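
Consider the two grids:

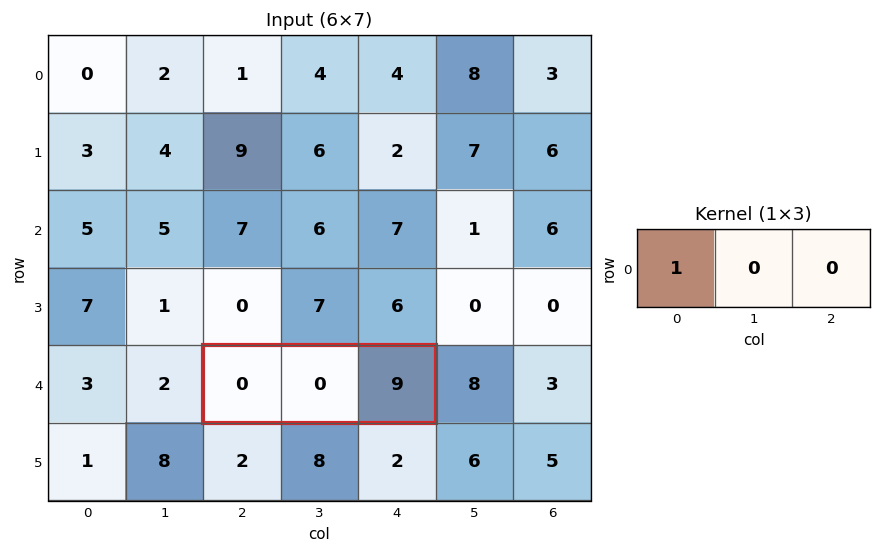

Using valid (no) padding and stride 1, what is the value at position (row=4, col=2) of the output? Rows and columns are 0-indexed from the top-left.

0

The receptive field on the input at this output position is [0 0 9]. Elementwise product with the kernel and sum: 0·1.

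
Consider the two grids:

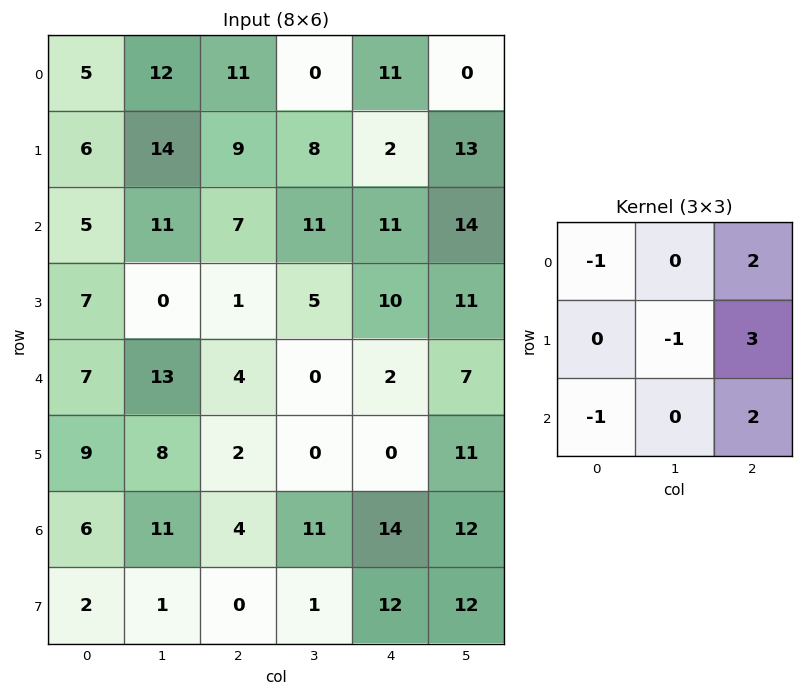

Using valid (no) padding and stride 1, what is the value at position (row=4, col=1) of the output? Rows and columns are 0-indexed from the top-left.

-4

The receptive field on the input at this output position is [13 4 0 / 8 2 0 / 11 4 11]. Elementwise product with the kernel and sum: 13·-1 + 0·2 + 2·-1 + 0·3 + 11·-1 + 11·2.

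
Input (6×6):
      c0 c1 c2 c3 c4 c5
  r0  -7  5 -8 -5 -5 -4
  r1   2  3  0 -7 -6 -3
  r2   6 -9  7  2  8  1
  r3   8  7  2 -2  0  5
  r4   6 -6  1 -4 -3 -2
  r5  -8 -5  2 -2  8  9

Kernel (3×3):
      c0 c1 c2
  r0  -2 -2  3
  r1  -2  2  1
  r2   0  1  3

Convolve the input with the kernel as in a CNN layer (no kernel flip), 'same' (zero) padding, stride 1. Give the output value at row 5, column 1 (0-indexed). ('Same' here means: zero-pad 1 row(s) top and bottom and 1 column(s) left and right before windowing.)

The receptive field on the zero-padded input at this output position is [6 -6 1 / -8 -5 2 / 0 0 0]. Elementwise product with the kernel and sum: 6·-2 + -6·-2 + 1·3 + -8·-2 + -5·2 + 2·1 + 0·1 + 0·3.

11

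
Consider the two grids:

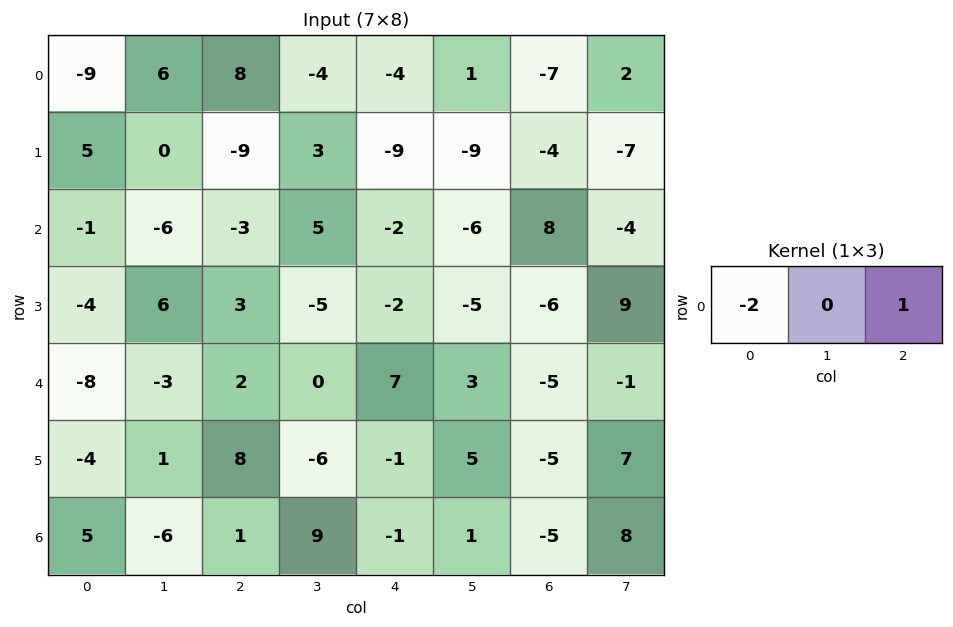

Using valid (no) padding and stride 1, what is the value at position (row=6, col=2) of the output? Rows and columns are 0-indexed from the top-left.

-3

The receptive field on the input at this output position is [1 9 -1]. Elementwise product with the kernel and sum: 1·-2 + -1·1.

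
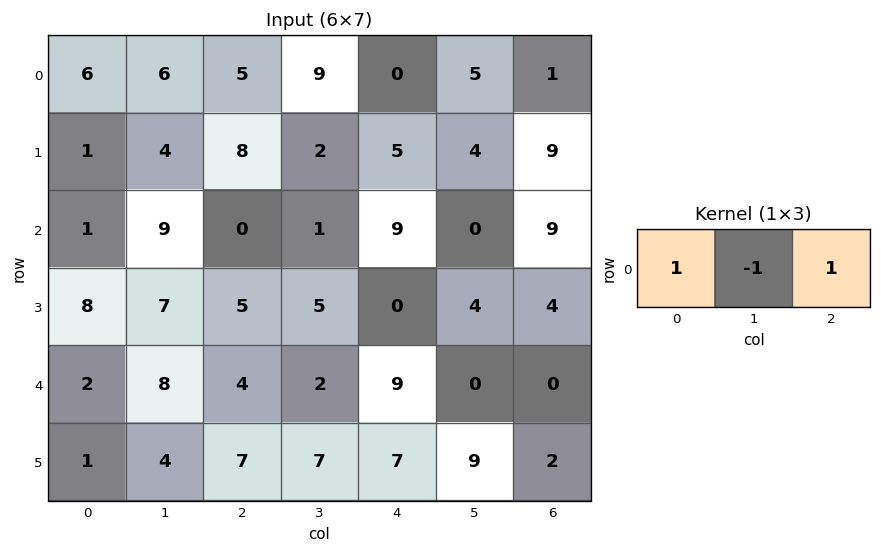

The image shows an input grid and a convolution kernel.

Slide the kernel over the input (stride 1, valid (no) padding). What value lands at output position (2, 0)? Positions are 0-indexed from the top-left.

-8

The receptive field on the input at this output position is [1 9 0]. Elementwise product with the kernel and sum: 1·1 + 9·-1 + 0·1.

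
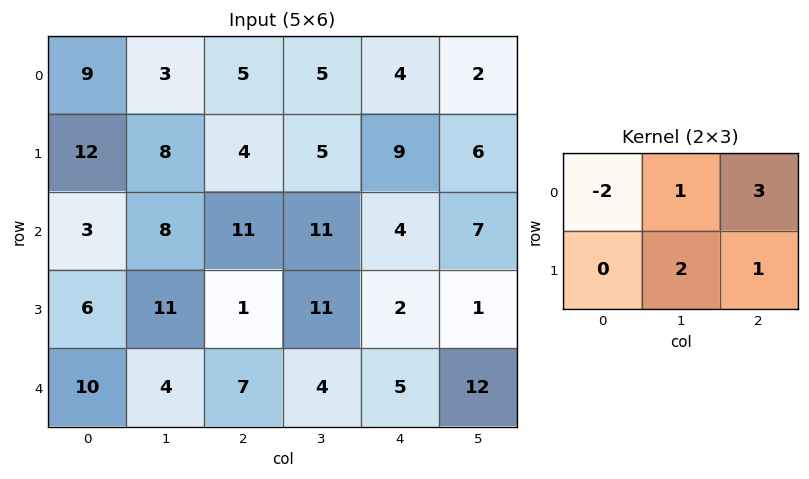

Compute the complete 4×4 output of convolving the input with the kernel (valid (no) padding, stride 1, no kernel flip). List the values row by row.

20 27 26 24
23 36 50 32
58 41 25 8
17 30 28 5

Output[0,0]: The receptive field on the input at this output position is [9 3 5 / 12 8 4]. Elementwise product with the kernel and sum: 9·-2 + 3·1 + 5·3 + 8·2 + 4·1.
Output[0,1]: The receptive field on the input at this output position is [3 5 5 / 8 4 5]. Elementwise product with the kernel and sum: 3·-2 + 5·1 + 5·3 + 4·2 + 5·1.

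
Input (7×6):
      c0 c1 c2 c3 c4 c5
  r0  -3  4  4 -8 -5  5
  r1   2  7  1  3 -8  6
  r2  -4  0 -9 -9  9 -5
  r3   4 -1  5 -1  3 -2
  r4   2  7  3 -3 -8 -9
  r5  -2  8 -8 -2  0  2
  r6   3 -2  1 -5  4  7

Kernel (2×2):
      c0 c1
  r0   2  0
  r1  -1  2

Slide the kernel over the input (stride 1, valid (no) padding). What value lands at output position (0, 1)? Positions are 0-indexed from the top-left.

The receptive field on the input at this output position is [4 4 / 7 1]. Elementwise product with the kernel and sum: 4·2 + 7·-1 + 1·2.

3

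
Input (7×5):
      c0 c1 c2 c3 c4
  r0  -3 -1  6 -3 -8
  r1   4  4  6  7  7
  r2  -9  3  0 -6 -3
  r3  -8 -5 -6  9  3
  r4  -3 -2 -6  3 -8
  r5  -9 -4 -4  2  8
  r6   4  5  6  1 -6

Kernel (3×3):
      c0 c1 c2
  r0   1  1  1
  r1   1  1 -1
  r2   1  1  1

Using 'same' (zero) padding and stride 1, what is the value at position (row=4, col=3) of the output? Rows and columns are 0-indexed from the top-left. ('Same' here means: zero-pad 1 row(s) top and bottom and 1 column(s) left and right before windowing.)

17

The receptive field on the zero-padded input at this output position is [-6 9 3 / -6 3 -8 / -4 2 8]. Elementwise product with the kernel and sum: -6·1 + 9·1 + 3·1 + -6·1 + 3·1 + -8·-1 + -4·1 + 2·1 + 8·1.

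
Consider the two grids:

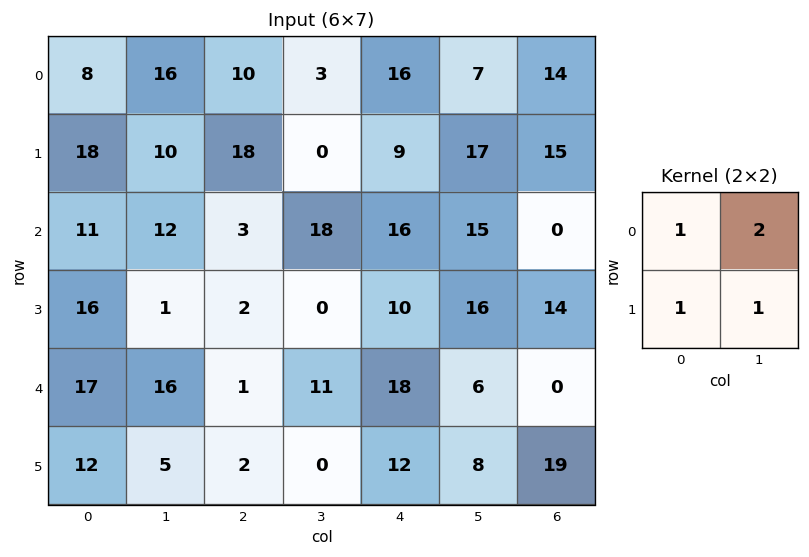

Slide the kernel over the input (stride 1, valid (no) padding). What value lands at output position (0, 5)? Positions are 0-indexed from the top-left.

67

The receptive field on the input at this output position is [7 14 / 17 15]. Elementwise product with the kernel and sum: 7·1 + 14·2 + 17·1 + 15·1.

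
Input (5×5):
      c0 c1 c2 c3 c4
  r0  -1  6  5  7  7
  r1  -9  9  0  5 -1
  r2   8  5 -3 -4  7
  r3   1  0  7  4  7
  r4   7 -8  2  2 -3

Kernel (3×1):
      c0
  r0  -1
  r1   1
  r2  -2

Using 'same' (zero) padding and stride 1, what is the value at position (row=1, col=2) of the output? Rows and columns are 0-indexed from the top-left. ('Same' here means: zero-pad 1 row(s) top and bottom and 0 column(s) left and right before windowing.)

The receptive field on the zero-padded input at this output position is [5 / 0 / -3]. Elementwise product with the kernel and sum: 5·-1 + 0·1 + -3·-2.

1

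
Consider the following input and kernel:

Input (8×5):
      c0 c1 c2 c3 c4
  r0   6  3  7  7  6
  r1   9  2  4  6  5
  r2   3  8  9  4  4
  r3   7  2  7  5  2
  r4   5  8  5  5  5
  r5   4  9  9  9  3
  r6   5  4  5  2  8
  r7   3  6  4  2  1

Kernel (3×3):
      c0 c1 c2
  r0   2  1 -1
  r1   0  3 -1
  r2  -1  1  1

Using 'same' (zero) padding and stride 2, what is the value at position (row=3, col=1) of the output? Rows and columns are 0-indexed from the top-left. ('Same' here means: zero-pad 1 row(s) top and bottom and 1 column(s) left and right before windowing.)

The receptive field on the zero-padded input at this output position is [9 9 9 / 4 5 2 / 6 4 2]. Elementwise product with the kernel and sum: 9·2 + 9·1 + 9·-1 + 5·3 + 2·-1 + 6·-1 + 4·1 + 2·1.

31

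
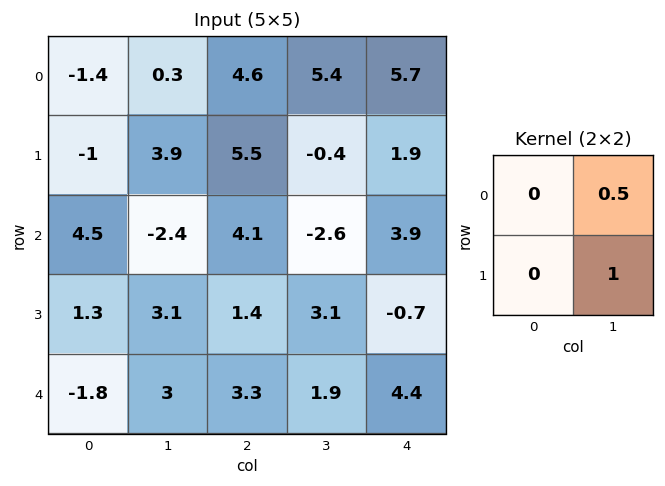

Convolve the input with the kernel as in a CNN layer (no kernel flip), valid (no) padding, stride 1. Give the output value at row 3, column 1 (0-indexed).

4

The receptive field on the input at this output position is [3.1 1.4 / 3 3.3]. Elementwise product with the kernel and sum: 1.4·0.5 + 3.3·1.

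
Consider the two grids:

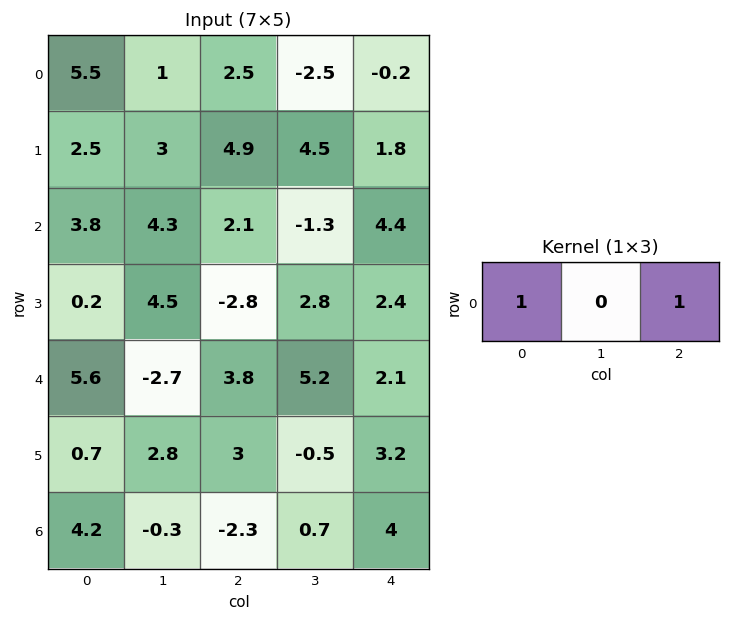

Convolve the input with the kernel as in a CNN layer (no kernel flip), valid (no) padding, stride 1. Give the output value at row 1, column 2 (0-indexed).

The receptive field on the input at this output position is [4.9 4.5 1.8]. Elementwise product with the kernel and sum: 4.9·1 + 1.8·1.

6.7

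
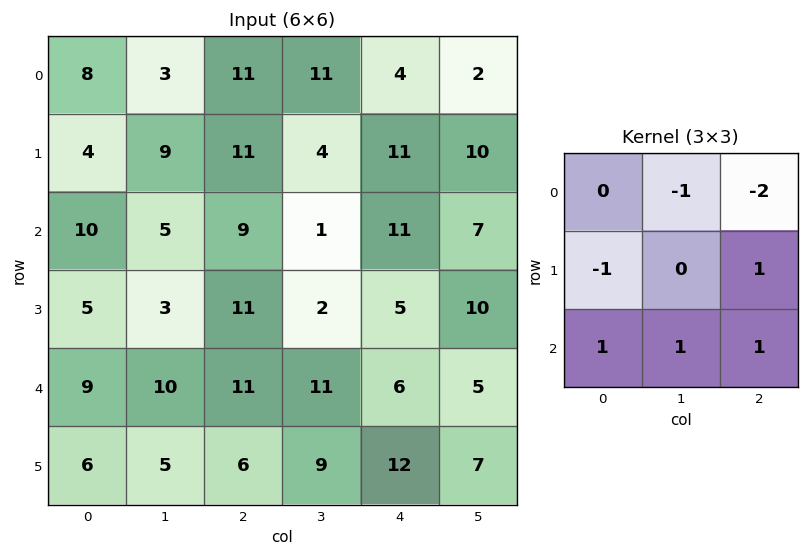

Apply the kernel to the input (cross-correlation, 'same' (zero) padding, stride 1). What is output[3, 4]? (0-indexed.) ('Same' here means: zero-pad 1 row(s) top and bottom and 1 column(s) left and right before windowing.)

The receptive field on the zero-padded input at this output position is [1 11 7 / 2 5 10 / 11 6 5]. Elementwise product with the kernel and sum: 11·-1 + 7·-2 + 2·-1 + 10·1 + 11·1 + 6·1 + 5·1.

5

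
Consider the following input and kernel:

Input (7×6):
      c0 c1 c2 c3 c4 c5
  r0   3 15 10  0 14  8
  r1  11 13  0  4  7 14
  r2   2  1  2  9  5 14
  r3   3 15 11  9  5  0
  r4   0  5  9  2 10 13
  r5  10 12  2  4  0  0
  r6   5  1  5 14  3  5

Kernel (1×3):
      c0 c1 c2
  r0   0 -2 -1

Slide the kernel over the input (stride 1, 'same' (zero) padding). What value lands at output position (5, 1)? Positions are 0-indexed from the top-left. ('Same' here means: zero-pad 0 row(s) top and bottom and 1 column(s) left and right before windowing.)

The receptive field on the zero-padded input at this output position is [10 12 2]. Elementwise product with the kernel and sum: 12·-2 + 2·-1.

-26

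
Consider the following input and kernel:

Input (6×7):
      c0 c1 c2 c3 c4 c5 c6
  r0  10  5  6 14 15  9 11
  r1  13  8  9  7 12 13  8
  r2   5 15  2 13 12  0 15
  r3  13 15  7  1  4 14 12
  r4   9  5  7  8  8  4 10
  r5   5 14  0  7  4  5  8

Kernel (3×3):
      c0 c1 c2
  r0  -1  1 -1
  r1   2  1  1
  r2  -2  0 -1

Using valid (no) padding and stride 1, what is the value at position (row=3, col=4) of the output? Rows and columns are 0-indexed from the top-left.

The receptive field on the input at this output position is [4 14 12 / 8 4 10 / 4 5 8]. Elementwise product with the kernel and sum: 4·-1 + 14·1 + 12·-1 + 8·2 + 4·1 + 10·1 + 4·-2 + 8·-1.

12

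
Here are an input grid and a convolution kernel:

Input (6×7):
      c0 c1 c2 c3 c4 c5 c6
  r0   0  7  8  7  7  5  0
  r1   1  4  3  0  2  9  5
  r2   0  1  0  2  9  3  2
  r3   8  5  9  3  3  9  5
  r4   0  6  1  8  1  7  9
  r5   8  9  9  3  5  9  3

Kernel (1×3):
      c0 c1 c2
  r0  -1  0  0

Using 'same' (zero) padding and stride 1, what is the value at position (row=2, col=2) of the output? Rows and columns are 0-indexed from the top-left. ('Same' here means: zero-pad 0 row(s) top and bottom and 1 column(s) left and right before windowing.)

-1

The receptive field on the zero-padded input at this output position is [1 0 2]. Elementwise product with the kernel and sum: 1·-1.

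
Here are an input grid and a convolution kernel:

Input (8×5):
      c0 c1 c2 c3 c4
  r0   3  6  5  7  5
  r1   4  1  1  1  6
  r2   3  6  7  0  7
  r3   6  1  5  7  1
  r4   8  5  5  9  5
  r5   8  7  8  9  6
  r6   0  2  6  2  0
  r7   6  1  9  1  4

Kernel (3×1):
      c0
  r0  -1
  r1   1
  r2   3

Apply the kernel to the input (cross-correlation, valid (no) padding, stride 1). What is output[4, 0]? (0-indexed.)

The receptive field on the input at this output position is [8 / 8 / 0]. Elementwise product with the kernel and sum: 8·-1 + 8·1 + 0·3.

0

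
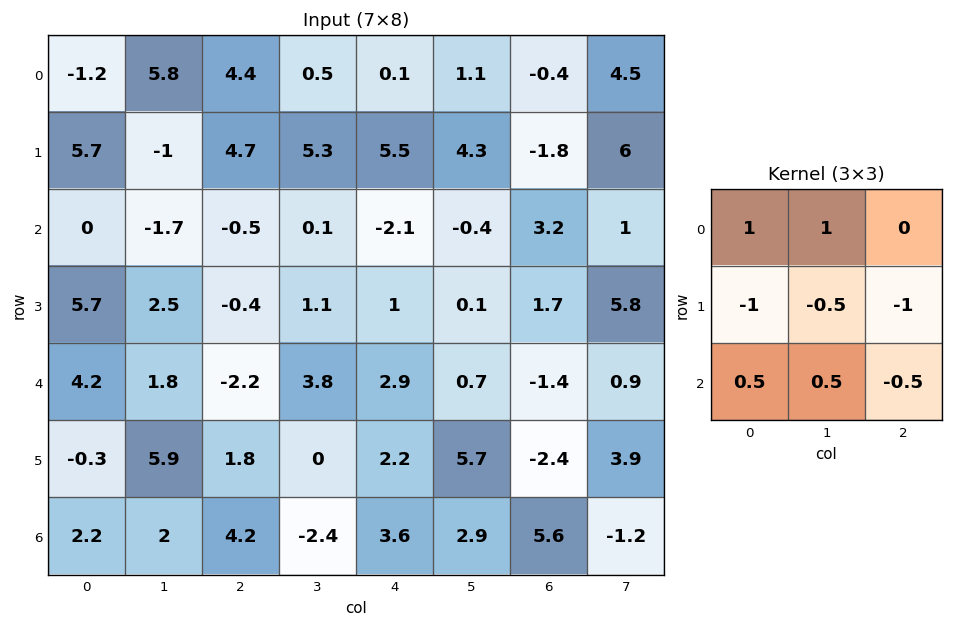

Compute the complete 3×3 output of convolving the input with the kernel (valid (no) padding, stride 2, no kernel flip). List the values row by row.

Output[0,0]: The receptive field on the input at this output position is [-1.2 5.8 4.4 / 5.7 -1 4.7 / 0 -1.7 -0.5]. Elementwise product with the kernel and sum: -1.2·1 + 5.8·1 + 5.7·-1 + -1·-0.5 + 4.7·-1 + 0·0.5 + -1.7·0.5 + -0.5·-0.5.
Output[0,1]: The receptive field on the input at this output position is [4.4 0.5 0.1 / 4.7 5.3 5.5 / -0.5 0.1 -2.1]. Elementwise product with the kernel and sum: 4.4·1 + 0.5·1 + 4.7·-1 + 5.3·-0.5 + 5.5·-1 + -0.5·0.5 + 0.1·0.5 + -2.1·-0.5.

-5.9 -7.1 -7.5
-4.15 -2.2 -2.75
1.55 -3.3 1.4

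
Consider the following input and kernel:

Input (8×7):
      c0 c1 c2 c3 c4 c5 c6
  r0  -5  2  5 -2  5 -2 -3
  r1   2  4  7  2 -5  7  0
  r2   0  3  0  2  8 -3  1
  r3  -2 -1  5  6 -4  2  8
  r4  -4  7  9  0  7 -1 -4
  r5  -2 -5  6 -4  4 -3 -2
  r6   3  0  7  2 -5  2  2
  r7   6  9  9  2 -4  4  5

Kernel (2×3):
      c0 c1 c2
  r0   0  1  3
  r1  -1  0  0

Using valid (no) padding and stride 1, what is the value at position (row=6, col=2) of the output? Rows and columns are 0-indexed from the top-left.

-22

The receptive field on the input at this output position is [7 2 -5 / 9 2 -4]. Elementwise product with the kernel and sum: 2·1 + -5·3 + 9·-1.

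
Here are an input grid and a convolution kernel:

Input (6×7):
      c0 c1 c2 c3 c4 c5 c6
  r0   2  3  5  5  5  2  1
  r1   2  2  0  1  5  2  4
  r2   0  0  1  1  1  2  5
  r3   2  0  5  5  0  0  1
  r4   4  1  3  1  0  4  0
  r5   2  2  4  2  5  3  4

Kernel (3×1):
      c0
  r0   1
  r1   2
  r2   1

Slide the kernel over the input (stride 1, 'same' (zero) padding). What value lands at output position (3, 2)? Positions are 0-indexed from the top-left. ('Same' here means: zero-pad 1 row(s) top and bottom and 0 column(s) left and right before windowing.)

The receptive field on the zero-padded input at this output position is [1 / 5 / 3]. Elementwise product with the kernel and sum: 1·1 + 5·2 + 3·1.

14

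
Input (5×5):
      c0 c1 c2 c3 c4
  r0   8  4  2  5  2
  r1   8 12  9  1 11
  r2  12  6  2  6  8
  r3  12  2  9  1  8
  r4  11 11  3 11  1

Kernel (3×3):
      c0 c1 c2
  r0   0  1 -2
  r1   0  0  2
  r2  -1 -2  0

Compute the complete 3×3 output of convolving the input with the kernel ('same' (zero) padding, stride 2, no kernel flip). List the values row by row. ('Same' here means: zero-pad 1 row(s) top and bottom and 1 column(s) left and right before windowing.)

-8 -20 -23
-28 -1 -6
30 29 8

Output[0,0]: The receptive field on the zero-padded input at this output position is [0 0 0 / 0 8 4 / 0 8 12]. Elementwise product with the kernel and sum: 0·1 + 0·-2 + 4·2 + 0·-1 + 8·-2.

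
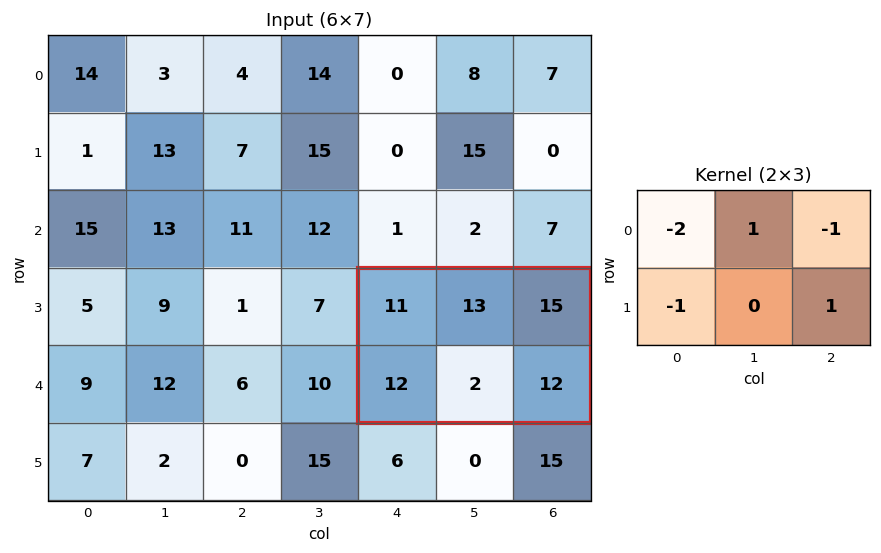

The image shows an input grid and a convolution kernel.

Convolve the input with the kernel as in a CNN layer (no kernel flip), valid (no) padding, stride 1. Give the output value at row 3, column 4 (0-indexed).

-24

The receptive field on the input at this output position is [11 13 15 / 12 2 12]. Elementwise product with the kernel and sum: 11·-2 + 13·1 + 15·-1 + 12·-1 + 12·1.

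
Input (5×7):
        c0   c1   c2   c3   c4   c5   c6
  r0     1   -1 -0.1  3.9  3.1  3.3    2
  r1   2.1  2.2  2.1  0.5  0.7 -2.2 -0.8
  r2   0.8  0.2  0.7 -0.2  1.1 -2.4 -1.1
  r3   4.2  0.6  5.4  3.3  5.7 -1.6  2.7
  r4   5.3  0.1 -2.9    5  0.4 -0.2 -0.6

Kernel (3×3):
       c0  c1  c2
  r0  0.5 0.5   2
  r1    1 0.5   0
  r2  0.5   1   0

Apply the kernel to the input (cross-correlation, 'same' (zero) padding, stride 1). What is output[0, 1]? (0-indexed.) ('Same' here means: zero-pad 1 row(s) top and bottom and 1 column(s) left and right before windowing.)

3.75

The receptive field on the zero-padded input at this output position is [0 0 0 / 1 -1 -0.1 / 2.1 2.2 2.1]. Elementwise product with the kernel and sum: 0·0.5 + 0·0.5 + 0·2 + 1·1 + -1·0.5 + 2.1·0.5 + 2.2·1.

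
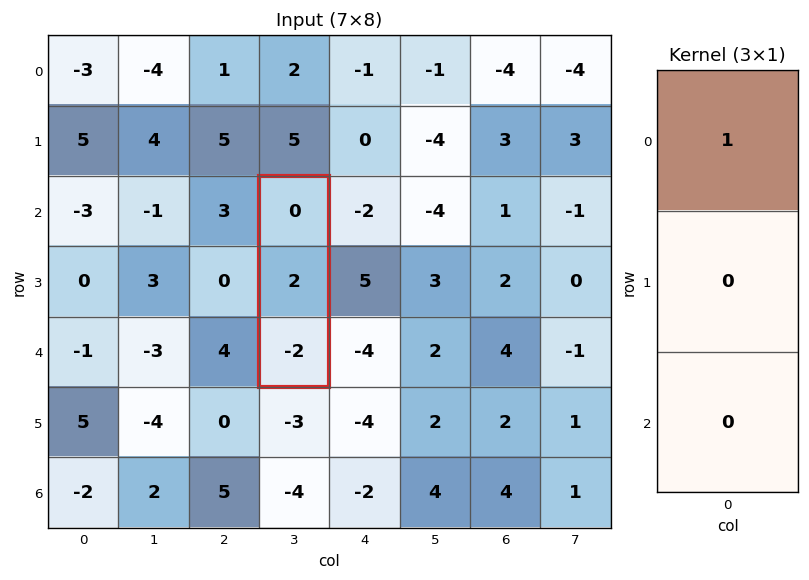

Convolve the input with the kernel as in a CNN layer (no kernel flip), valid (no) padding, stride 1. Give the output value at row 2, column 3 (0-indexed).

The receptive field on the input at this output position is [0 / 2 / -2]. Elementwise product with the kernel and sum: 0·1.

0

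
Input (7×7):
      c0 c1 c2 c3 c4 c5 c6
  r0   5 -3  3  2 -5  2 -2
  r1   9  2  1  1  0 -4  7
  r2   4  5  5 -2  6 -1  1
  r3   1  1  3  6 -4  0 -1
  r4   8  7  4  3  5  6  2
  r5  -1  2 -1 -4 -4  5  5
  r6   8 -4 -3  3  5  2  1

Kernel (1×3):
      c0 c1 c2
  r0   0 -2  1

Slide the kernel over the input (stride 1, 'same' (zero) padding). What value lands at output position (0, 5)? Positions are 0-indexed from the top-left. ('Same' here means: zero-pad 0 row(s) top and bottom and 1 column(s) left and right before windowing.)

The receptive field on the zero-padded input at this output position is [-5 2 -2]. Elementwise product with the kernel and sum: 2·-2 + -2·1.

-6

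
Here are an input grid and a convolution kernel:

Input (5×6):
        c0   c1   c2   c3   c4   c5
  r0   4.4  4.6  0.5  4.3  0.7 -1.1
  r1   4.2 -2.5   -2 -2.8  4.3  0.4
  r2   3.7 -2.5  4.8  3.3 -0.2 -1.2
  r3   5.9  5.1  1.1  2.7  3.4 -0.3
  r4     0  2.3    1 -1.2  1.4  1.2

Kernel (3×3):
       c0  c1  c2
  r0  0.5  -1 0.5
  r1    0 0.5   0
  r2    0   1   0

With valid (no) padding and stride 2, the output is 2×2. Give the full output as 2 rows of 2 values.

-5.9 -1.8
11.6 -0.85

Output[0,0]: The receptive field on the input at this output position is [4.4 4.6 0.5 / 4.2 -2.5 -2 / 3.7 -2.5 4.8]. Elementwise product with the kernel and sum: 4.4·0.5 + 4.6·-1 + 0.5·0.5 + -2.5·0.5 + -2.5·1.
Output[0,1]: The receptive field on the input at this output position is [0.5 4.3 0.7 / -2 -2.8 4.3 / 4.8 3.3 -0.2]. Elementwise product with the kernel and sum: 0.5·0.5 + 4.3·-1 + 0.7·0.5 + -2.8·0.5 + 3.3·1.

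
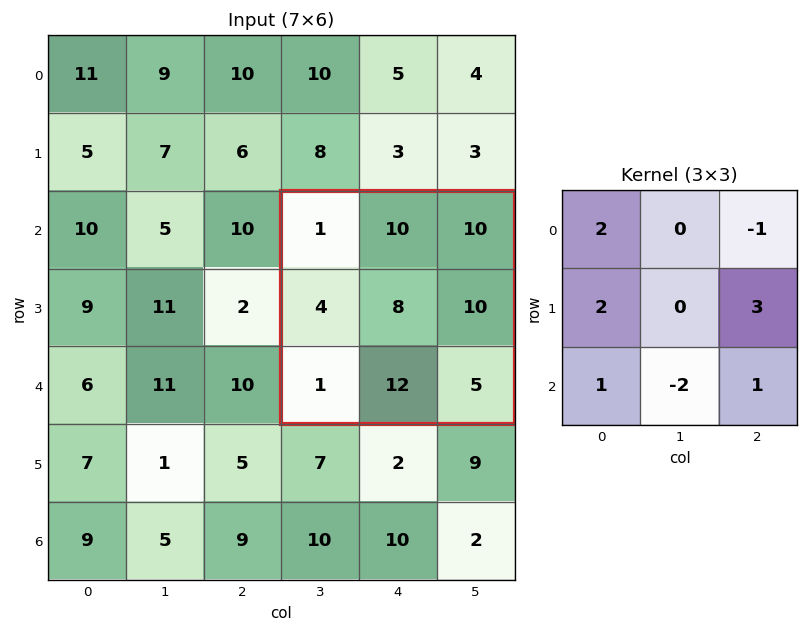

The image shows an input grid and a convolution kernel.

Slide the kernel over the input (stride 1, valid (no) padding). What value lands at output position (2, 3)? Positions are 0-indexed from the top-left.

12

The receptive field on the input at this output position is [1 10 10 / 4 8 10 / 1 12 5]. Elementwise product with the kernel and sum: 1·2 + 10·-1 + 4·2 + 10·3 + 1·1 + 12·-2 + 5·1.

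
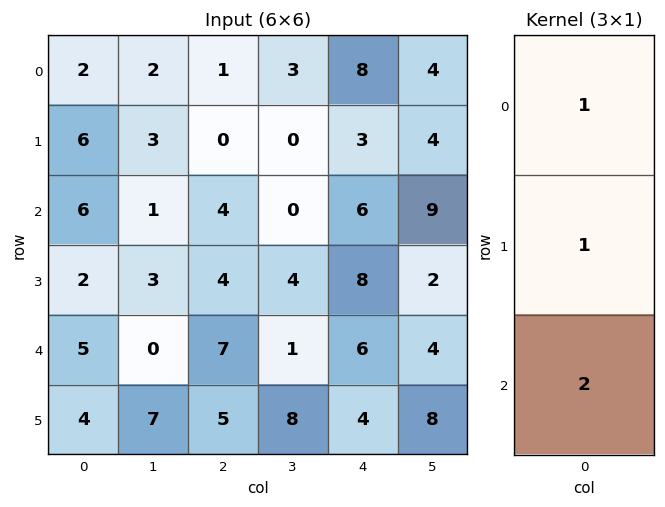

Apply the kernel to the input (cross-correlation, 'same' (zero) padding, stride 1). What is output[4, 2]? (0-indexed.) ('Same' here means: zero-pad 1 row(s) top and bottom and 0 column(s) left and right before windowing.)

21

The receptive field on the zero-padded input at this output position is [4 / 7 / 5]. Elementwise product with the kernel and sum: 4·1 + 7·1 + 5·2.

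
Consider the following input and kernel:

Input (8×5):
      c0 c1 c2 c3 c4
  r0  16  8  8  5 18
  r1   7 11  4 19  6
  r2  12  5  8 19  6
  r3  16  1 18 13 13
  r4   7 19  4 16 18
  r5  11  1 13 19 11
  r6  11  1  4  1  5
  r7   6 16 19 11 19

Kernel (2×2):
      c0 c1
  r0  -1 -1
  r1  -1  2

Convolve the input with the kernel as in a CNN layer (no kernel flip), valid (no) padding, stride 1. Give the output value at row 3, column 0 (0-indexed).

14

The receptive field on the input at this output position is [16 1 / 7 19]. Elementwise product with the kernel and sum: 16·-1 + 1·-1 + 7·-1 + 19·2.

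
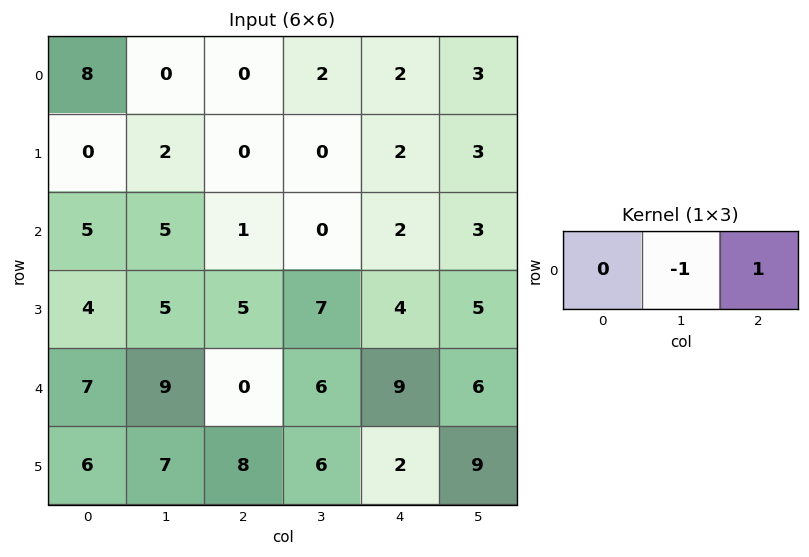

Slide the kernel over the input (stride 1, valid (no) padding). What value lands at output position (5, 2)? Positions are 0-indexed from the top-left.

The receptive field on the input at this output position is [8 6 2]. Elementwise product with the kernel and sum: 6·-1 + 2·1.

-4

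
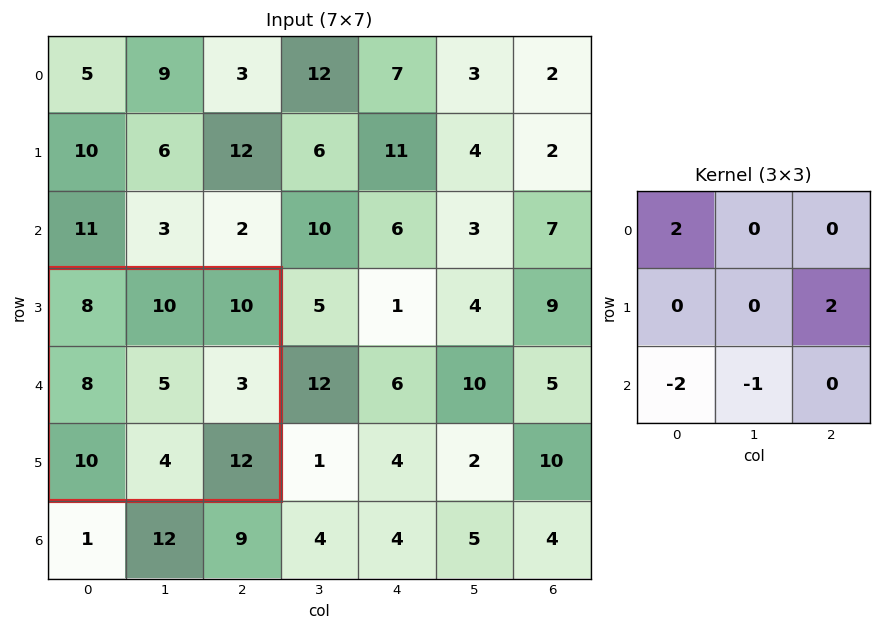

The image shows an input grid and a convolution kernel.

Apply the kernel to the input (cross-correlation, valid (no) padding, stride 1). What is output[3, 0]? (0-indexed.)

The receptive field on the input at this output position is [8 10 10 / 8 5 3 / 10 4 12]. Elementwise product with the kernel and sum: 8·2 + 3·2 + 10·-2 + 4·-1.

-2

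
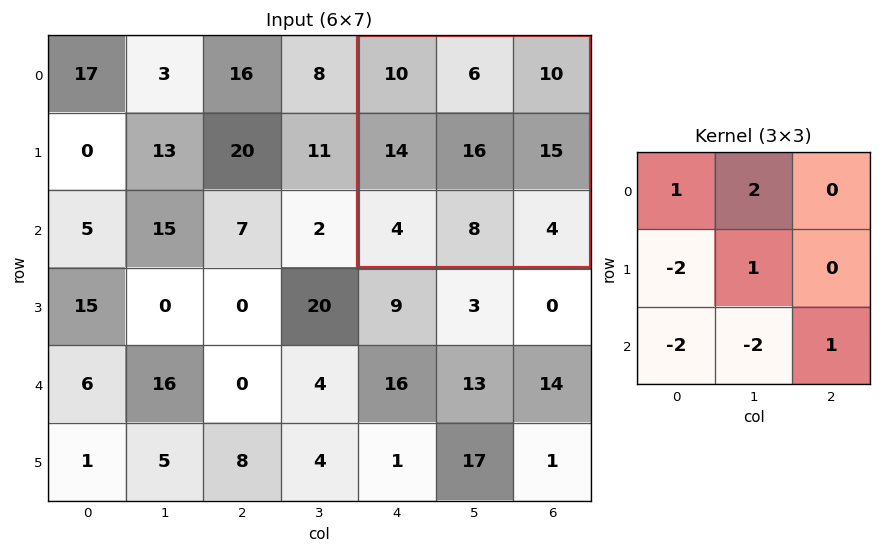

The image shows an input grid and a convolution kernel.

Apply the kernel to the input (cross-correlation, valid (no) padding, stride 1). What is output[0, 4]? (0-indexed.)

-10

The receptive field on the input at this output position is [10 6 10 / 14 16 15 / 4 8 4]. Elementwise product with the kernel and sum: 10·1 + 6·2 + 14·-2 + 16·1 + 4·-2 + 8·-2 + 4·1.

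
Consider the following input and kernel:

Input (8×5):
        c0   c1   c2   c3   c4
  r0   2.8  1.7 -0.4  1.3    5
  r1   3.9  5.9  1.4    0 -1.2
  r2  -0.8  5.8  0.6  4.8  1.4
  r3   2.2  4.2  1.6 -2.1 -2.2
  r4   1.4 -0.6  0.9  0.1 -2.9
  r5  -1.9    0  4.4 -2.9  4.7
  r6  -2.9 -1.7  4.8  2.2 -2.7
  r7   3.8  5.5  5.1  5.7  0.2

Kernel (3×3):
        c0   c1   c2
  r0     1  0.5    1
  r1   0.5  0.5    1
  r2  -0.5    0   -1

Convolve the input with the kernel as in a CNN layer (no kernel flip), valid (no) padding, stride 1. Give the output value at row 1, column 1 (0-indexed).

The receptive field on the input at this output position is [5.9 1.4 0 / 5.8 0.6 4.8 / 4.2 1.6 -2.1]. Elementwise product with the kernel and sum: 5.9·1 + 1.4·0.5 + 0·1 + 5.8·0.5 + 0.6·0.5 + 4.8·1 + 4.2·-0.5 + -2.1·-1.

14.6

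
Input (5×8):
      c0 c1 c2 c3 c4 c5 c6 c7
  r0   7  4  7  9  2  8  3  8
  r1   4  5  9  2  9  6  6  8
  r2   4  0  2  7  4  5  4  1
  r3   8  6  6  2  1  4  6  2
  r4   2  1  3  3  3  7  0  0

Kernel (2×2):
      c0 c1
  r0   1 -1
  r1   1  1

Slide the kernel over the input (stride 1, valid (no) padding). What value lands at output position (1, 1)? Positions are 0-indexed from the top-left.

The receptive field on the input at this output position is [5 9 / 0 2]. Elementwise product with the kernel and sum: 5·1 + 9·-1 + 0·1 + 2·1.

-2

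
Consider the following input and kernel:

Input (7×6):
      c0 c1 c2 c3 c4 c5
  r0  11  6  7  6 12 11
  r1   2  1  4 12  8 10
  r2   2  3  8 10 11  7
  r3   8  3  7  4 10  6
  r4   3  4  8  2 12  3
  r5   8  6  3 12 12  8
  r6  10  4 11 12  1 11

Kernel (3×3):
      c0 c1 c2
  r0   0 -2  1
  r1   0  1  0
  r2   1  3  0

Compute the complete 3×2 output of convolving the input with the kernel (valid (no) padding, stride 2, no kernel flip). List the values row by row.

Output[0,0]: The receptive field on the input at this output position is [11 6 7 / 2 1 4 / 2 3 8]. Elementwise product with the kernel and sum: 6·-2 + 7·1 + 1·1 + 2·1 + 3·3.
Output[0,1]: The receptive field on the input at this output position is [7 6 12 / 4 12 8 / 8 10 11]. Elementwise product with the kernel and sum: 6·-2 + 12·1 + 12·1 + 8·1 + 10·3.

7 50
20 9
28 67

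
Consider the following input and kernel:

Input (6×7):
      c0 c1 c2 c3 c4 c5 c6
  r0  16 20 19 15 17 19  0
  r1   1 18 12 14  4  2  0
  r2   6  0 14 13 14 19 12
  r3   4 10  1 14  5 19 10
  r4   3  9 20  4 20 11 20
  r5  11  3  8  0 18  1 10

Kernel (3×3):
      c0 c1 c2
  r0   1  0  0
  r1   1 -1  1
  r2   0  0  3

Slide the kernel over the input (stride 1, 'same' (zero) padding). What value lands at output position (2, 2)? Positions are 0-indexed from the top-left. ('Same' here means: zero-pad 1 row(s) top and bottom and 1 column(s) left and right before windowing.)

The receptive field on the zero-padded input at this output position is [18 12 14 / 0 14 13 / 10 1 14]. Elementwise product with the kernel and sum: 18·1 + 0·1 + 14·-1 + 13·1 + 14·3.

59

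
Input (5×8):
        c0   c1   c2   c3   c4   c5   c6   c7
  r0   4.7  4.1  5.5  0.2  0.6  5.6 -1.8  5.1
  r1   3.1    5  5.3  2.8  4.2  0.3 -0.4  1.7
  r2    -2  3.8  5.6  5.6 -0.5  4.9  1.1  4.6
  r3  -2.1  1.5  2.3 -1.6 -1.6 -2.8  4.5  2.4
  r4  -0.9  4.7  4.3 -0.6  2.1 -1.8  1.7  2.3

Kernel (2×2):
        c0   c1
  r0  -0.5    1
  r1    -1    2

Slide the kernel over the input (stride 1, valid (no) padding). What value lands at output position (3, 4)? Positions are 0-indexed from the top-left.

The receptive field on the input at this output position is [-1.6 -2.8 / 2.1 -1.8]. Elementwise product with the kernel and sum: -1.6·-0.5 + -2.8·1 + 2.1·-1 + -1.8·2.

-7.7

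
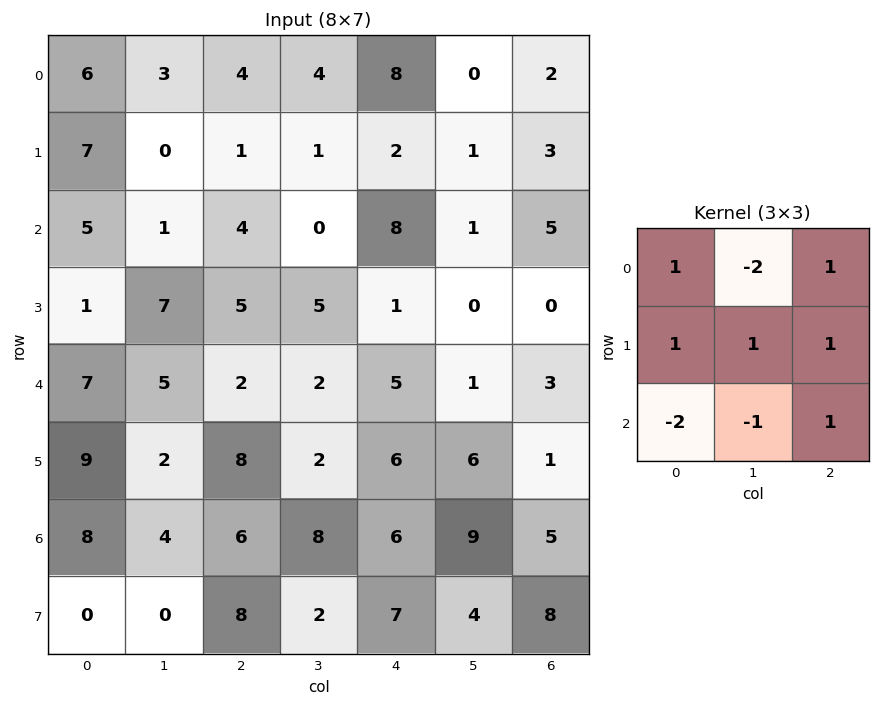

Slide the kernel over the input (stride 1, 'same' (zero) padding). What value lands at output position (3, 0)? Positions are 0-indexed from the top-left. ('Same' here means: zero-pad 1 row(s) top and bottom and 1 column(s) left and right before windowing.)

The receptive field on the zero-padded input at this output position is [0 5 1 / 0 1 7 / 0 7 5]. Elementwise product with the kernel and sum: 0·1 + 5·-2 + 1·1 + 0·1 + 1·1 + 7·1 + 0·-2 + 7·-1 + 5·1.

-3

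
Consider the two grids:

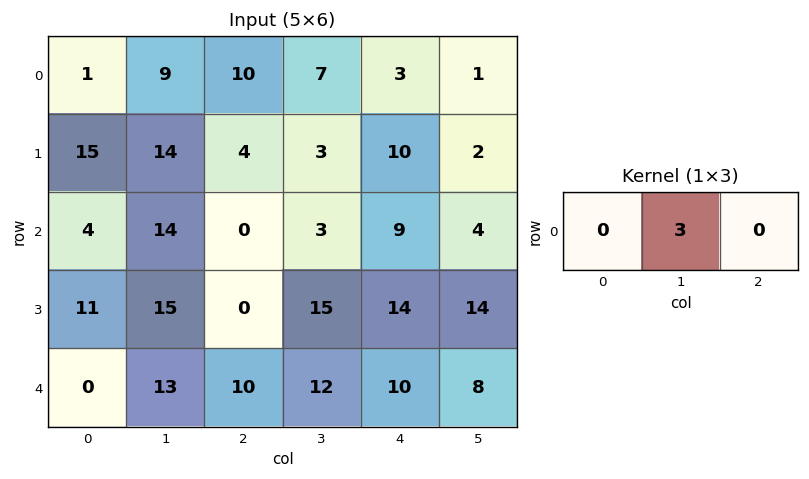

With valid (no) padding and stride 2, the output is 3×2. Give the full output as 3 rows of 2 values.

27 21
42 9
39 36

Output[0,0]: The receptive field on the input at this output position is [1 9 10]. Elementwise product with the kernel and sum: 9·3.
Output[0,1]: The receptive field on the input at this output position is [10 7 3]. Elementwise product with the kernel and sum: 7·3.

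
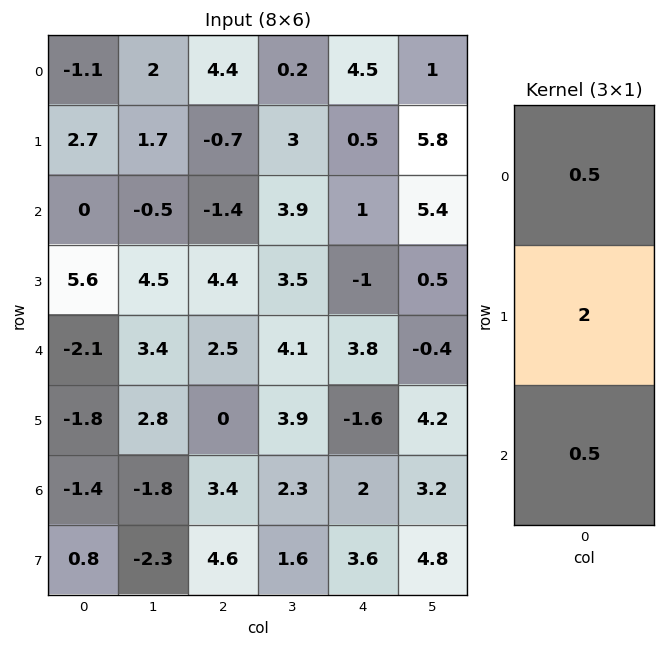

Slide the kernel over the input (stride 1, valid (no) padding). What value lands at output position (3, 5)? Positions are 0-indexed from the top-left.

1.55

The receptive field on the input at this output position is [0.5 / -0.4 / 4.2]. Elementwise product with the kernel and sum: 0.5·0.5 + -0.4·2 + 4.2·0.5.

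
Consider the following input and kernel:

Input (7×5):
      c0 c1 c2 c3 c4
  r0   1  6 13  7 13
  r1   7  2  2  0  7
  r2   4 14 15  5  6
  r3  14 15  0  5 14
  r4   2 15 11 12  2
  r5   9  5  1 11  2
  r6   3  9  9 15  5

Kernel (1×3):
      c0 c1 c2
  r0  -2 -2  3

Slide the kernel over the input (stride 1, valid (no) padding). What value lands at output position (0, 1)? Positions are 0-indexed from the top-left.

-17

The receptive field on the input at this output position is [6 13 7]. Elementwise product with the kernel and sum: 6·-2 + 13·-2 + 7·3.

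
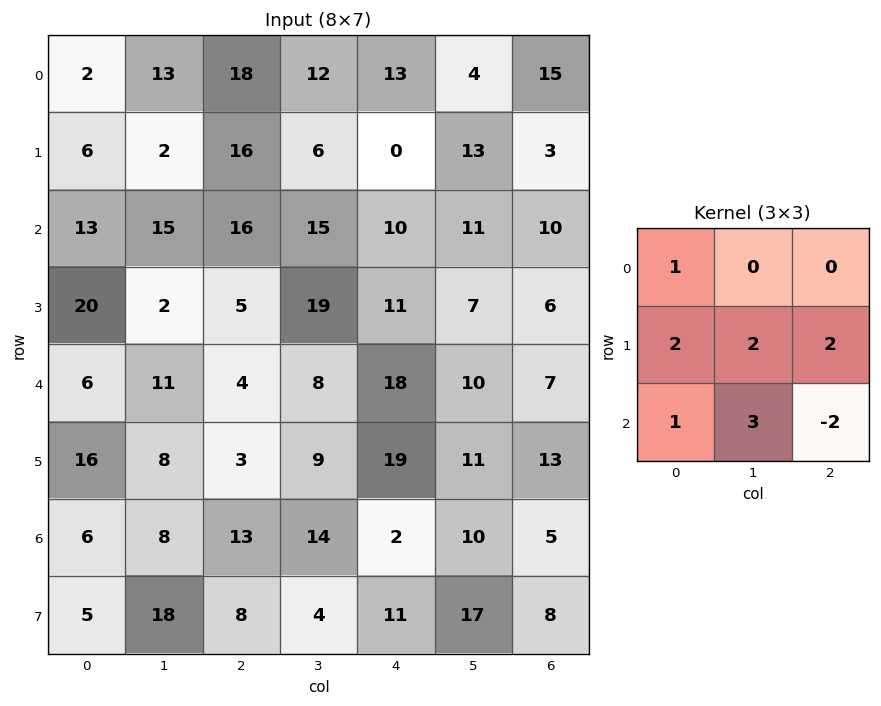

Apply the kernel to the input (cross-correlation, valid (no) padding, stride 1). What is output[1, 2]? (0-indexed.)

138

The receptive field on the input at this output position is [16 6 0 / 16 15 10 / 5 19 11]. Elementwise product with the kernel and sum: 16·1 + 16·2 + 15·2 + 10·2 + 5·1 + 19·3 + 11·-2.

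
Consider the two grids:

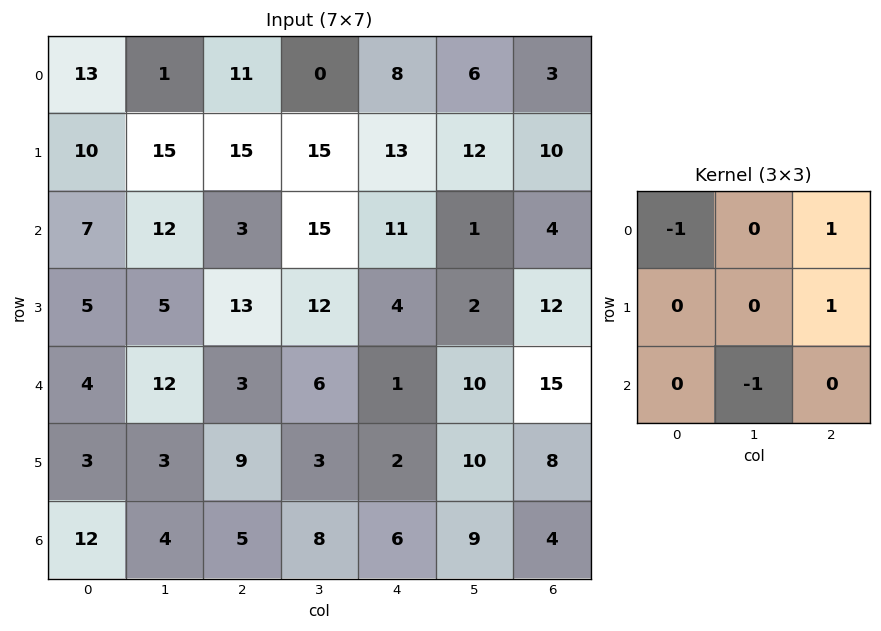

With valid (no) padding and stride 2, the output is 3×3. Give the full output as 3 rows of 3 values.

1 -5 4
-3 6 -5
4 -8 13

Output[0,0]: The receptive field on the input at this output position is [13 1 11 / 10 15 15 / 7 12 3]. Elementwise product with the kernel and sum: 13·-1 + 11·1 + 15·1 + 12·-1.
Output[0,1]: The receptive field on the input at this output position is [11 0 8 / 15 15 13 / 3 15 11]. Elementwise product with the kernel and sum: 11·-1 + 8·1 + 13·1 + 15·-1.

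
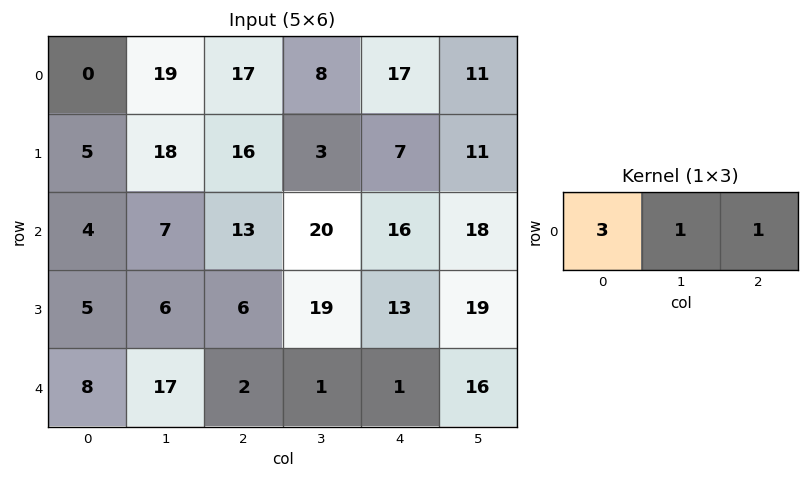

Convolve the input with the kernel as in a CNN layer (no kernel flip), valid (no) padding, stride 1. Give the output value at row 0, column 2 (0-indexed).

76

The receptive field on the input at this output position is [17 8 17]. Elementwise product with the kernel and sum: 17·3 + 8·1 + 17·1.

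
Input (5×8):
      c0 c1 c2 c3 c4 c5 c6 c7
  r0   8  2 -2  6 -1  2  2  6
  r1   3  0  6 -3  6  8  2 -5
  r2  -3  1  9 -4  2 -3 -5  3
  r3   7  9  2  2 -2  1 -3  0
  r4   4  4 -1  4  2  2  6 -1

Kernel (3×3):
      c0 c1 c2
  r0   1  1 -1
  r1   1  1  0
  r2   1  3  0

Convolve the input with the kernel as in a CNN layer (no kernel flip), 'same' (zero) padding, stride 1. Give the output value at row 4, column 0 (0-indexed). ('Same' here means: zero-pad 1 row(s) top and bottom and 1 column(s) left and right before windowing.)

2

The receptive field on the zero-padded input at this output position is [0 7 9 / 0 4 4 / 0 0 0]. Elementwise product with the kernel and sum: 0·1 + 7·1 + 9·-1 + 0·1 + 4·1 + 0·1 + 0·3.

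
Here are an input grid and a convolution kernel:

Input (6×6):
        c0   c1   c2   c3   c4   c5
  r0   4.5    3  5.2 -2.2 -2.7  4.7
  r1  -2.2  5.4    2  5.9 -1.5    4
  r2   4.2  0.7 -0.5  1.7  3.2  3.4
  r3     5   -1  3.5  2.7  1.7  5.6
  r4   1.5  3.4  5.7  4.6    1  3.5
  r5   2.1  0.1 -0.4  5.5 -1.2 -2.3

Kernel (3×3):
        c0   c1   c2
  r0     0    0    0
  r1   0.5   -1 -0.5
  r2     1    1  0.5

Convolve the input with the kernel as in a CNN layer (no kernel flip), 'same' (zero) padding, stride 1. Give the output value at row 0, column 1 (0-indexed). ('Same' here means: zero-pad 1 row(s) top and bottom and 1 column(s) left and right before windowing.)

0.85

The receptive field on the zero-padded input at this output position is [0 0 0 / 4.5 3 5.2 / -2.2 5.4 2]. Elementwise product with the kernel and sum: 4.5·0.5 + 3·-1 + 5.2·-0.5 + -2.2·1 + 5.4·1 + 2·0.5.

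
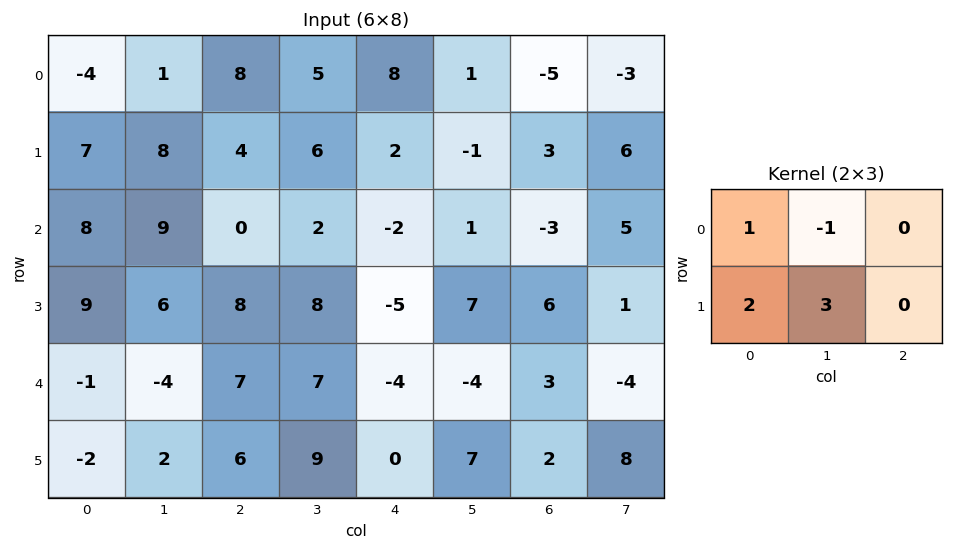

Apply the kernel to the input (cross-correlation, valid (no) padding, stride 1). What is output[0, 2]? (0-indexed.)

The receptive field on the input at this output position is [8 5 8 / 4 6 2]. Elementwise product with the kernel and sum: 8·1 + 5·-1 + 4·2 + 6·3.

29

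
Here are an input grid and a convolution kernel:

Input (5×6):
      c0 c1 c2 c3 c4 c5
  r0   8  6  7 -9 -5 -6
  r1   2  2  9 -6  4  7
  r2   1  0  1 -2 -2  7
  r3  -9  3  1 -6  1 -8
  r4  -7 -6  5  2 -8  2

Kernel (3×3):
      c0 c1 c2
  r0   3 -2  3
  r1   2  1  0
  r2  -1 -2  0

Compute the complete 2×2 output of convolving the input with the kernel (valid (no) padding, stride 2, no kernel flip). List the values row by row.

Output[0,0]: The receptive field on the input at this output position is [8 6 7 / 2 2 9 / 1 0 1]. Elementwise product with the kernel and sum: 8·3 + 6·-2 + 7·3 + 2·2 + 2·1 + 1·-1 + 0·-2.
Output[0,1]: The receptive field on the input at this output position is [7 -9 -5 / 9 -6 4 / 1 -2 -2]. Elementwise product with the kernel and sum: 7·3 + -9·-2 + -5·3 + 9·2 + -6·1 + 1·-1 + -2·-2.

38 39
10 -12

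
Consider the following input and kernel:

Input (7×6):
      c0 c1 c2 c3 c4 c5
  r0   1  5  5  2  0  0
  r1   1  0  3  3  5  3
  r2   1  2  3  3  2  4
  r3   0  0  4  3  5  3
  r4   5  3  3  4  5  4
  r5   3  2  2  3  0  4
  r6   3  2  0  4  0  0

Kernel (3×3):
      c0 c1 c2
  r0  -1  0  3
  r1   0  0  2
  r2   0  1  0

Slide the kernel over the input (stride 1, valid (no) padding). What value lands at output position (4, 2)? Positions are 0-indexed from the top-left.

The receptive field on the input at this output position is [3 4 5 / 2 3 0 / 0 4 0]. Elementwise product with the kernel and sum: 3·-1 + 5·3 + 0·2 + 4·1.

16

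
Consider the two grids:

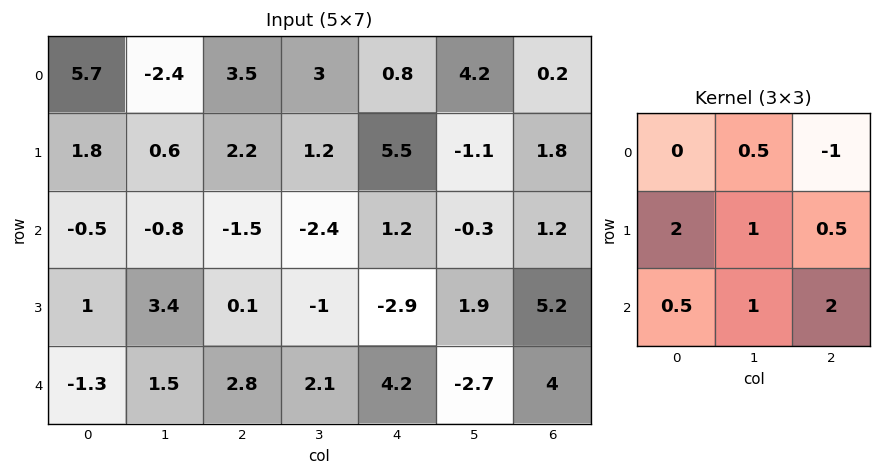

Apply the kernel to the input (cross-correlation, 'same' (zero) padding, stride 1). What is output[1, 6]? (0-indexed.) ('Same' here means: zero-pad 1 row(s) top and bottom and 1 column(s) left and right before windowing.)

0.75

The receptive field on the zero-padded input at this output position is [4.2 0.2 0 / -1.1 1.8 0 / -0.3 1.2 0]. Elementwise product with the kernel and sum: 0.2·0.5 + 0·-1 + -1.1·2 + 1.8·1 + 0·0.5 + -0.3·0.5 + 1.2·1 + 0·2.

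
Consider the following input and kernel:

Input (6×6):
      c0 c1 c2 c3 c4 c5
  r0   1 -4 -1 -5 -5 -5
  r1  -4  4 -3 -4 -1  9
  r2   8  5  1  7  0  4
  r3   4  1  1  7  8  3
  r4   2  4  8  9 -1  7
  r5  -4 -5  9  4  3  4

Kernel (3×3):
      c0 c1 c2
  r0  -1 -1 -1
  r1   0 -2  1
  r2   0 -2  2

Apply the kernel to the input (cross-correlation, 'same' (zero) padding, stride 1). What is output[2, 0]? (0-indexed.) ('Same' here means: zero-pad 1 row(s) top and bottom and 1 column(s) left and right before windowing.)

The receptive field on the zero-padded input at this output position is [0 -4 4 / 0 8 5 / 0 4 1]. Elementwise product with the kernel and sum: 0·-1 + -4·-1 + 4·-1 + 8·-2 + 5·1 + 4·-2 + 1·2.

-17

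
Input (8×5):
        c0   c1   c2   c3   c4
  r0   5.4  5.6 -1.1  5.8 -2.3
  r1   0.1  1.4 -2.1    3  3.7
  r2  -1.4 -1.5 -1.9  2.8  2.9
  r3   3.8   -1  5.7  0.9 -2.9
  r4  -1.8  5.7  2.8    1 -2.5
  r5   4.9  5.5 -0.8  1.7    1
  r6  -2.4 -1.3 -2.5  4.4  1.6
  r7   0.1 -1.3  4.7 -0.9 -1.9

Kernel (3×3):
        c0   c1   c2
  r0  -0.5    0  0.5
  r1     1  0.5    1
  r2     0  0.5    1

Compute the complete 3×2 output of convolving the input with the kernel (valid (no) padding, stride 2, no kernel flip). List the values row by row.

-7.2 6.8
14.4 3.65
6 2.2

Output[0,0]: The receptive field on the input at this output position is [5.4 5.6 -1.1 / 0.1 1.4 -2.1 / -1.4 -1.5 -1.9]. Elementwise product with the kernel and sum: 5.4·-0.5 + -1.1·0.5 + 0.1·1 + 1.4·0.5 + -2.1·1 + -1.5·0.5 + -1.9·1.
Output[0,1]: The receptive field on the input at this output position is [-1.1 5.8 -2.3 / -2.1 3 3.7 / -1.9 2.8 2.9]. Elementwise product with the kernel and sum: -1.1·-0.5 + -2.3·0.5 + -2.1·1 + 3·0.5 + 3.7·1 + 2.8·0.5 + 2.9·1.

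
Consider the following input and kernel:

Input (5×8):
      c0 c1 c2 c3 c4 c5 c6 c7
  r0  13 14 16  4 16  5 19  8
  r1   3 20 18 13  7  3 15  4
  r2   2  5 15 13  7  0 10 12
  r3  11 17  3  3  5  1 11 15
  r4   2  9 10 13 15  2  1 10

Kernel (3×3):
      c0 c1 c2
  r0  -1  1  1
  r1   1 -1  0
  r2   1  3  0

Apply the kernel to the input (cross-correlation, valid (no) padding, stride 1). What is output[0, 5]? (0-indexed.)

40

The receptive field on the input at this output position is [5 19 8 / 3 15 4 / 0 10 12]. Elementwise product with the kernel and sum: 5·-1 + 19·1 + 8·1 + 3·1 + 15·-1 + 0·1 + 10·3.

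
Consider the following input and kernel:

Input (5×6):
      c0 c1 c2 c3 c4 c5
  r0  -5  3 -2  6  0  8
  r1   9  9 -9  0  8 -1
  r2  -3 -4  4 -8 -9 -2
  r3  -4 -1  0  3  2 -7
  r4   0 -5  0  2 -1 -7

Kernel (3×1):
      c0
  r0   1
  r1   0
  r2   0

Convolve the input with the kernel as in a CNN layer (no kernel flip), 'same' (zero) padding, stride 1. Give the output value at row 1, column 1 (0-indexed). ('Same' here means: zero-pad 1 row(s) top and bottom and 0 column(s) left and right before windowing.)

The receptive field on the zero-padded input at this output position is [3 / 9 / -4]. Elementwise product with the kernel and sum: 3·1.

3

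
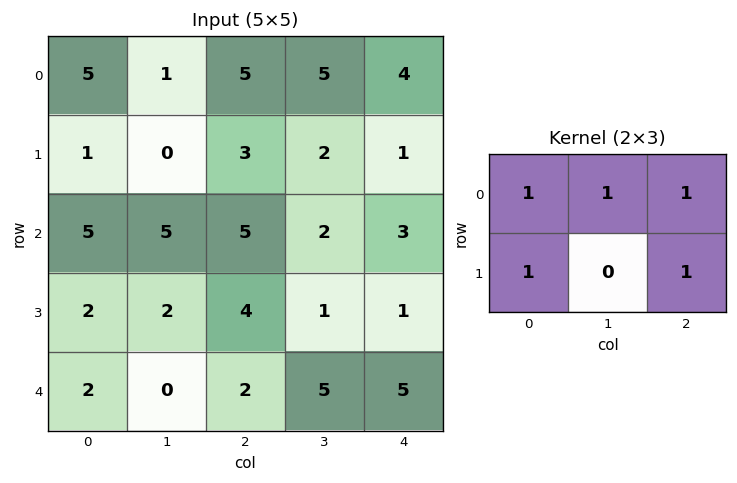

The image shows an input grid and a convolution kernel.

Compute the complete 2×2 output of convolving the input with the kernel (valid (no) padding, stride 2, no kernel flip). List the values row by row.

15 18
21 15

Output[0,0]: The receptive field on the input at this output position is [5 1 5 / 1 0 3]. Elementwise product with the kernel and sum: 5·1 + 1·1 + 5·1 + 1·1 + 3·1.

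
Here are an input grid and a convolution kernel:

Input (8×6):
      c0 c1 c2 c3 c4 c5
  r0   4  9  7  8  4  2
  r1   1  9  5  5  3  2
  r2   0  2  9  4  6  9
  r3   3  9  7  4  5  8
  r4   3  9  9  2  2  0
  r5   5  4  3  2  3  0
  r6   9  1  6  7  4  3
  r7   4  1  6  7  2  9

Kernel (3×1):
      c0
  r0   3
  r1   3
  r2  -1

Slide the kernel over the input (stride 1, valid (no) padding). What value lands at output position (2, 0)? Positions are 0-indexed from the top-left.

6

The receptive field on the input at this output position is [0 / 3 / 3]. Elementwise product with the kernel and sum: 0·3 + 3·3 + 3·-1.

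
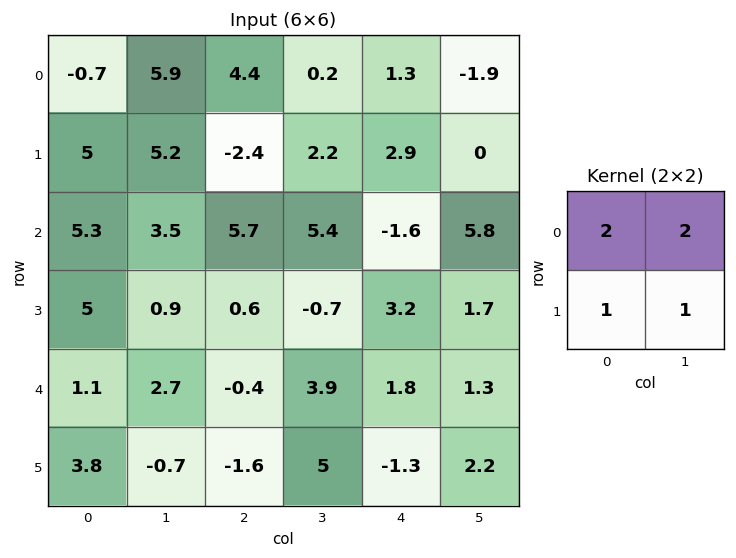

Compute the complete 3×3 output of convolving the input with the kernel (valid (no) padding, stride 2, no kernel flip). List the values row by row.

Output[0,0]: The receptive field on the input at this output position is [-0.7 5.9 / 5 5.2]. Elementwise product with the kernel and sum: -0.7·2 + 5.9·2 + 5·1 + 5.2·1.

20.6 9 1.7
23.5 22.1 13.3
10.7 10.4 7.1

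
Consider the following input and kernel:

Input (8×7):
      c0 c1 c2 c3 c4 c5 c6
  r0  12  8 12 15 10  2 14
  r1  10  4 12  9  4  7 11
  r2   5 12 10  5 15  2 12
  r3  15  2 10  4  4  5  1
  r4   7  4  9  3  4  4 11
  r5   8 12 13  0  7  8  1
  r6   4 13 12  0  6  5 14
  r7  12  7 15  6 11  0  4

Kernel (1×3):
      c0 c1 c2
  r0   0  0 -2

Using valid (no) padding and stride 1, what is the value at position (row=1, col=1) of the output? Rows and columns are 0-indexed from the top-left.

-18

The receptive field on the input at this output position is [4 12 9]. Elementwise product with the kernel and sum: 9·-2.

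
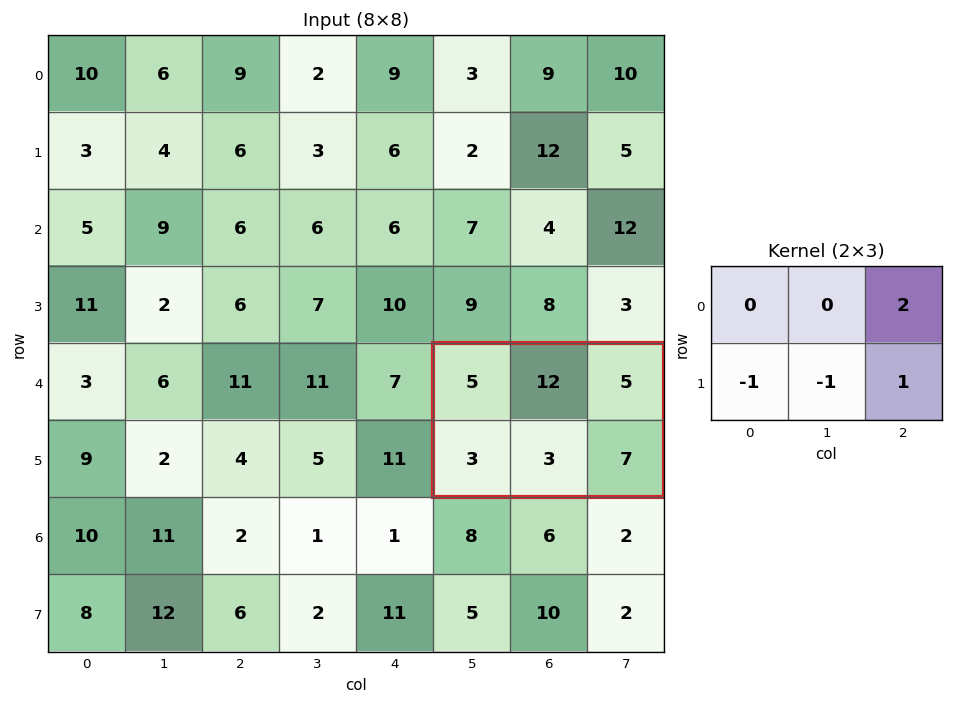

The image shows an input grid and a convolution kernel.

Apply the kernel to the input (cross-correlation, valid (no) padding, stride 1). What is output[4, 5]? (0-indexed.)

The receptive field on the input at this output position is [5 12 5 / 3 3 7]. Elementwise product with the kernel and sum: 5·2 + 3·-1 + 3·-1 + 7·1.

11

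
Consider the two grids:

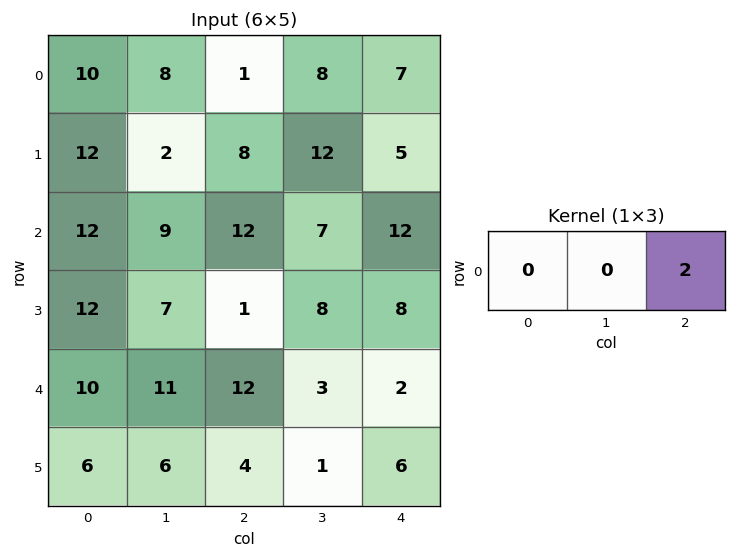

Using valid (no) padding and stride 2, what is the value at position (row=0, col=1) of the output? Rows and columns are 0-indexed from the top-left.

The receptive field on the input at this output position is [1 8 7]. Elementwise product with the kernel and sum: 7·2.

14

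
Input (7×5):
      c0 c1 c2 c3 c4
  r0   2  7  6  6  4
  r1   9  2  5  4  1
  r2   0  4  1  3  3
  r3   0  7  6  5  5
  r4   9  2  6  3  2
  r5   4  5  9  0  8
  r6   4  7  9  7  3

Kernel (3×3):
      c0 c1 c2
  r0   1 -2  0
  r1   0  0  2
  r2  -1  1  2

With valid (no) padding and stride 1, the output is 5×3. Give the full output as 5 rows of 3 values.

4 6 4
26 7 12
9 22 6
17 5 7
44 6 20

Output[0,0]: The receptive field on the input at this output position is [2 7 6 / 9 2 5 / 0 4 1]. Elementwise product with the kernel and sum: 2·1 + 7·-2 + 5·2 + 0·-1 + 4·1 + 1·2.
Output[0,1]: The receptive field on the input at this output position is [7 6 6 / 2 5 4 / 4 1 3]. Elementwise product with the kernel and sum: 7·1 + 6·-2 + 4·2 + 4·-1 + 1·1 + 3·2.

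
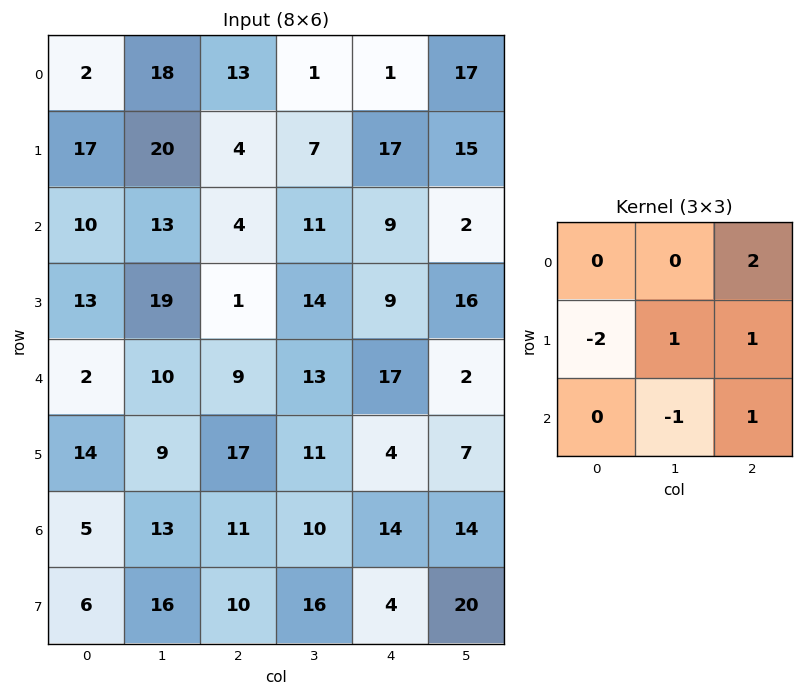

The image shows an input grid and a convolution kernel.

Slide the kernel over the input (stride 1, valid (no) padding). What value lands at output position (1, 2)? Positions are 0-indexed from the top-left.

41

The receptive field on the input at this output position is [4 7 17 / 4 11 9 / 1 14 9]. Elementwise product with the kernel and sum: 17·2 + 4·-2 + 11·1 + 9·1 + 14·-1 + 9·1.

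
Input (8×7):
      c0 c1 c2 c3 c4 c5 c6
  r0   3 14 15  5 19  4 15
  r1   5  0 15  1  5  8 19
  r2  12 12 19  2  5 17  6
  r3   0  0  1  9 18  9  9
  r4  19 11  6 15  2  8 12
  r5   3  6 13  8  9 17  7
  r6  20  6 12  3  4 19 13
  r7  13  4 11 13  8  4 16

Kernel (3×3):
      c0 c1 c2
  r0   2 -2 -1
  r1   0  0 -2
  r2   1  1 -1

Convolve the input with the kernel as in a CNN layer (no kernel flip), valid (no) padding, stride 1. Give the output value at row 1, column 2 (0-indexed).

The receptive field on the input at this output position is [15 1 5 / 19 2 5 / 1 9 18]. Elementwise product with the kernel and sum: 15·2 + 1·-2 + 5·-1 + 5·-2 + 1·1 + 9·1 + 18·-1.

5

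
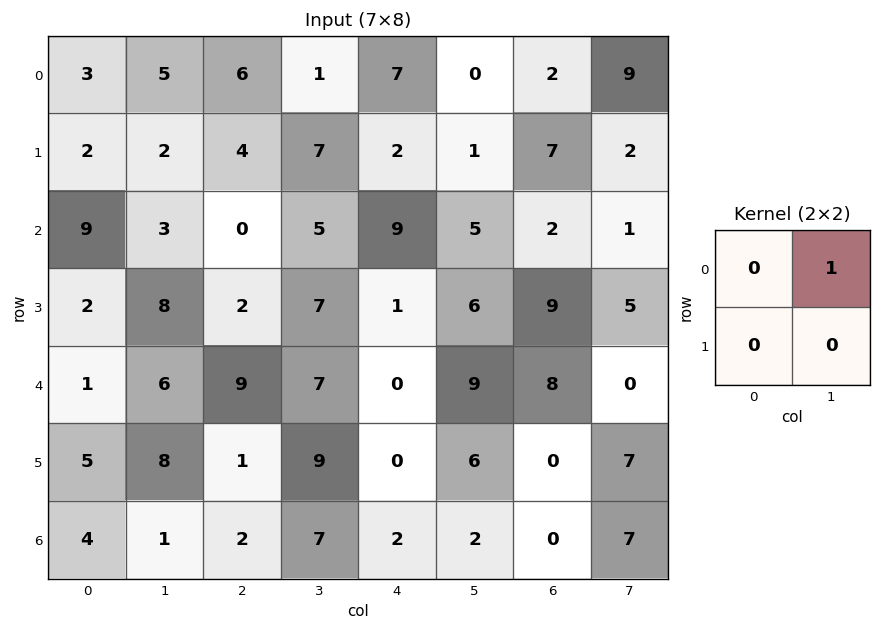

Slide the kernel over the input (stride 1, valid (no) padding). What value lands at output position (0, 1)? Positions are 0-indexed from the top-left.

6

The receptive field on the input at this output position is [5 6 / 2 4]. Elementwise product with the kernel and sum: 6·1.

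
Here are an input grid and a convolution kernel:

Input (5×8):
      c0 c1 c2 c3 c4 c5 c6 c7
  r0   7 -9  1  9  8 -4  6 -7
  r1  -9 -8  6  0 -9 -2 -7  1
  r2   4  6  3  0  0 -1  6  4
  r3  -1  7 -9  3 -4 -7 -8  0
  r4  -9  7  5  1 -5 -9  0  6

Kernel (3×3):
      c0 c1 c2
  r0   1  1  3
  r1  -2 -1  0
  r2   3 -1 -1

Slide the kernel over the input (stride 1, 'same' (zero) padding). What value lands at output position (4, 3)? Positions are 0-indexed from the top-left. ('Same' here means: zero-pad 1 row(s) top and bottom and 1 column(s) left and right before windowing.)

The receptive field on the zero-padded input at this output position is [-9 3 -4 / 5 1 -5 / 0 0 0]. Elementwise product with the kernel and sum: -9·1 + 3·1 + -4·3 + 5·-2 + 1·-1 + 0·3 + 0·-1 + 0·-1.

-29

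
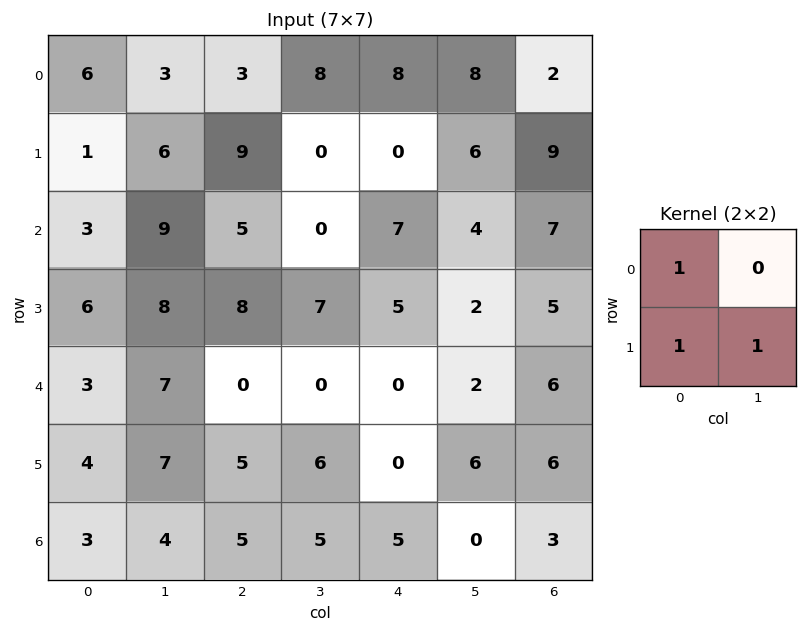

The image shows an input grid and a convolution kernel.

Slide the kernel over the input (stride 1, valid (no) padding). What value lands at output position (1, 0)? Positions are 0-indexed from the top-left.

13

The receptive field on the input at this output position is [1 6 / 3 9]. Elementwise product with the kernel and sum: 1·1 + 3·1 + 9·1.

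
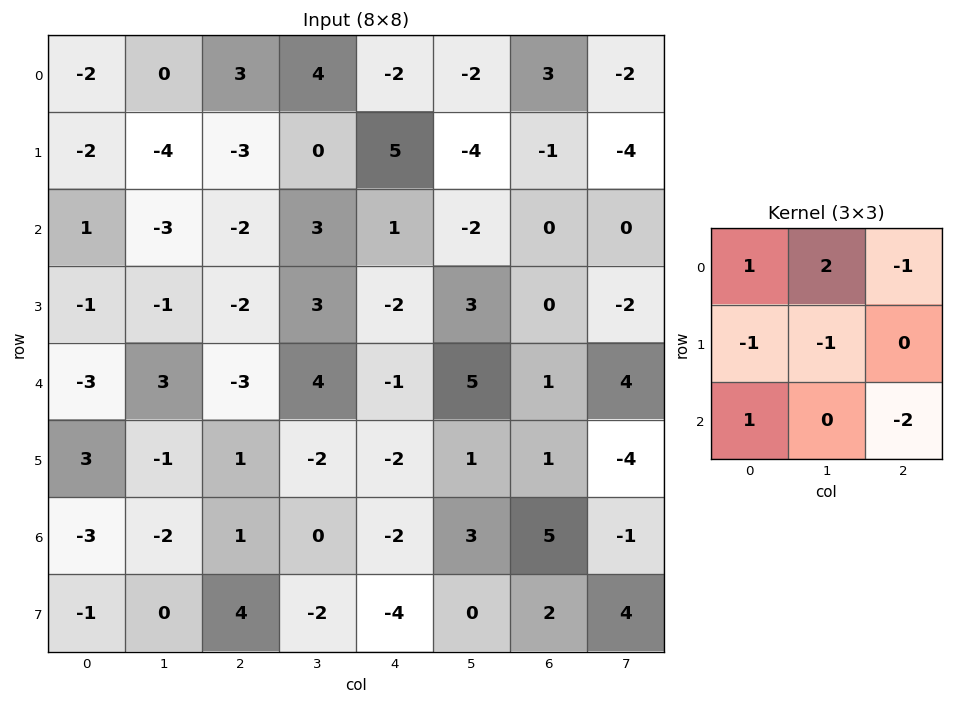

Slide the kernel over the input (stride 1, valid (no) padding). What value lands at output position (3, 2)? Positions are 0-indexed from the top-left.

The receptive field on the input at this output position is [-2 3 -2 / -3 4 -1 / 1 -2 -2]. Elementwise product with the kernel and sum: -2·1 + 3·2 + -2·-1 + -3·-1 + 4·-1 + 1·1 + -2·-2.

10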